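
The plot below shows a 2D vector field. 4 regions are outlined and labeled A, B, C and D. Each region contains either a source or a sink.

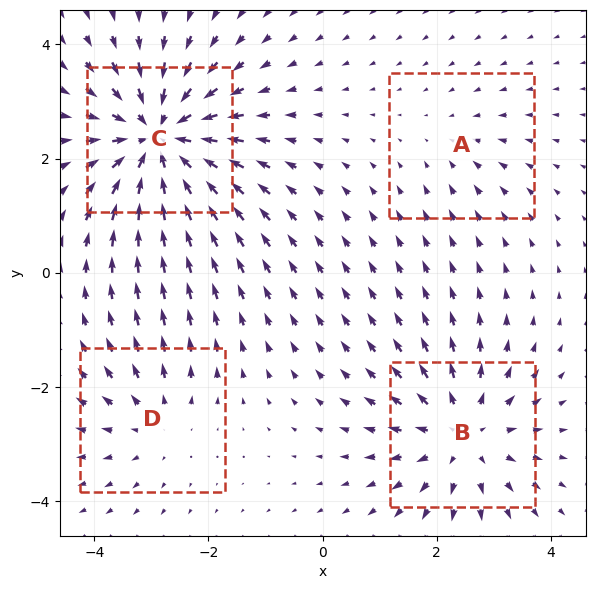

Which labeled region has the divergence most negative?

Divergence at each region's feature centre — A: about -2, B: about +5, C: about -7, D: about +3. Region C is most negative.

C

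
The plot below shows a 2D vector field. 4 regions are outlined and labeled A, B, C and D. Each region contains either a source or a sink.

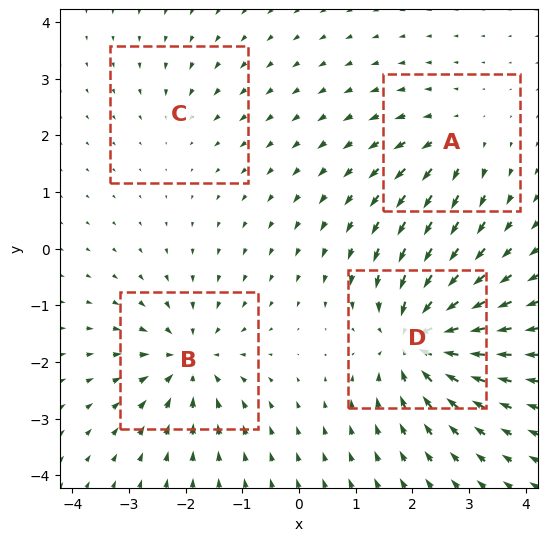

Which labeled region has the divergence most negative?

Divergence at each region's feature centre — A: about +4, B: about -6, C: about -2, D: about -8. Region D is most negative.

D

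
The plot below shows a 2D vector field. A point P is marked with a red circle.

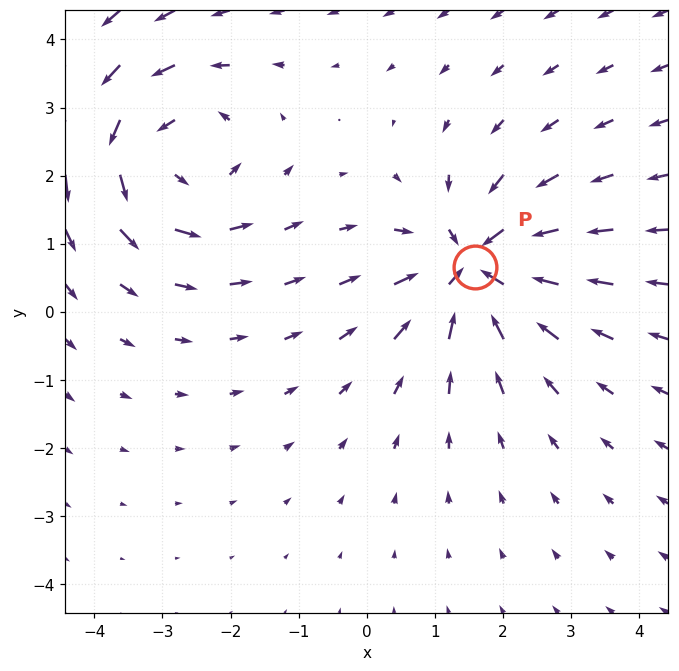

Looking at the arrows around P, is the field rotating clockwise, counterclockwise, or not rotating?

Near P at (1.6, 0.7) the arrows show no circulation. The curl there is ≈0.

not rotating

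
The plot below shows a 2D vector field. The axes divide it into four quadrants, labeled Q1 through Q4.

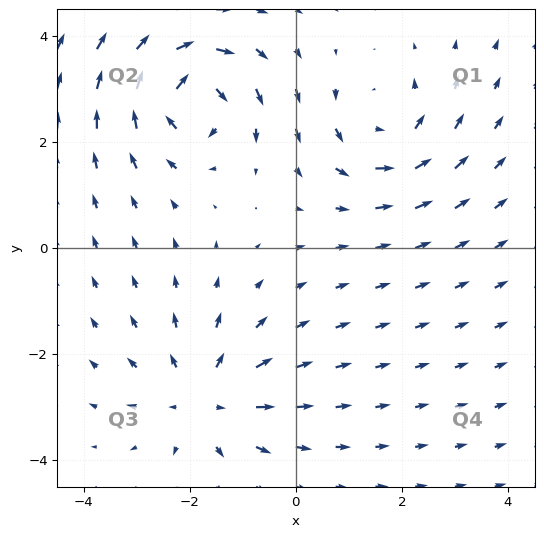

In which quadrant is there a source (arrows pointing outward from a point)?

Q3

The source sits at approximately (-1.7, -2.8), which lies in quadrant Q3. The divergence there is about +4, positive as expected for a source.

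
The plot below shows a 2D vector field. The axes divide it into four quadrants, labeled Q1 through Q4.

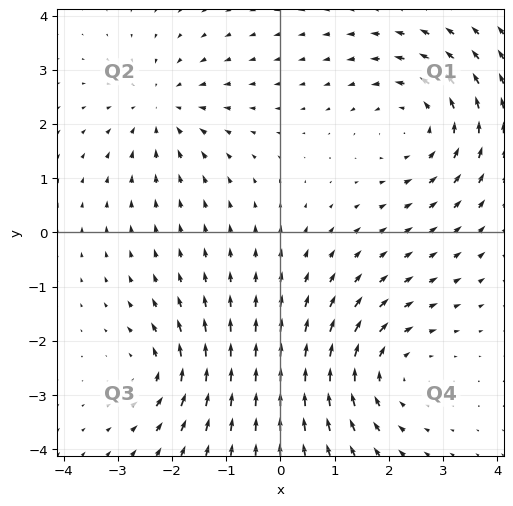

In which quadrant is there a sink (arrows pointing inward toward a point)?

Q2

The sink sits at approximately (-2.2, 2.3), which lies in quadrant Q2. The divergence there is about -3, negative as expected for a sink.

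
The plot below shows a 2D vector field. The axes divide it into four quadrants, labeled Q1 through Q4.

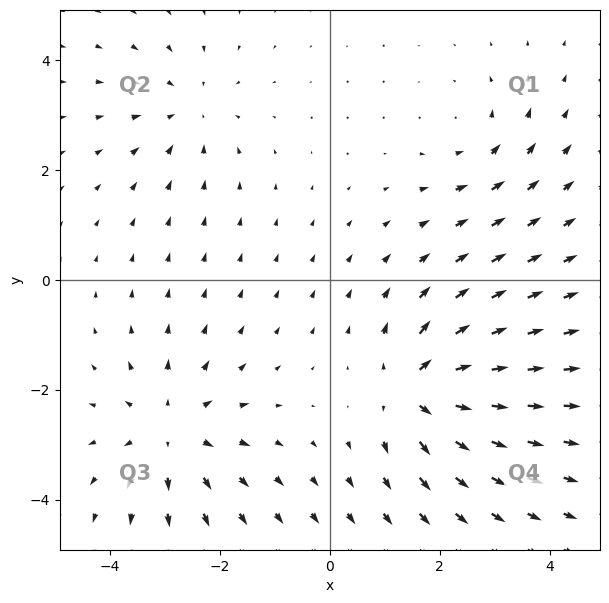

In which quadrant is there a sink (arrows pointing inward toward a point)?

Q2

The sink sits at approximately (-2.6, 3.1), which lies in quadrant Q2. The divergence there is about -3, negative as expected for a sink.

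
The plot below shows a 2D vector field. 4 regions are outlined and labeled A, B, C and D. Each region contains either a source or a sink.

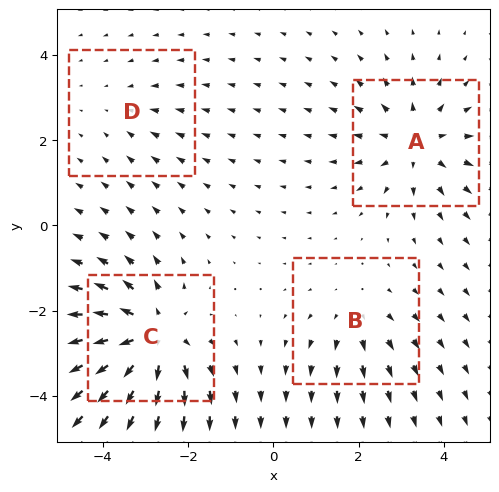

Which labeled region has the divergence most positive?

C

Divergence at each region's feature centre — A: about +5, B: about +3, C: about +7, D: about -2. Region C is most positive.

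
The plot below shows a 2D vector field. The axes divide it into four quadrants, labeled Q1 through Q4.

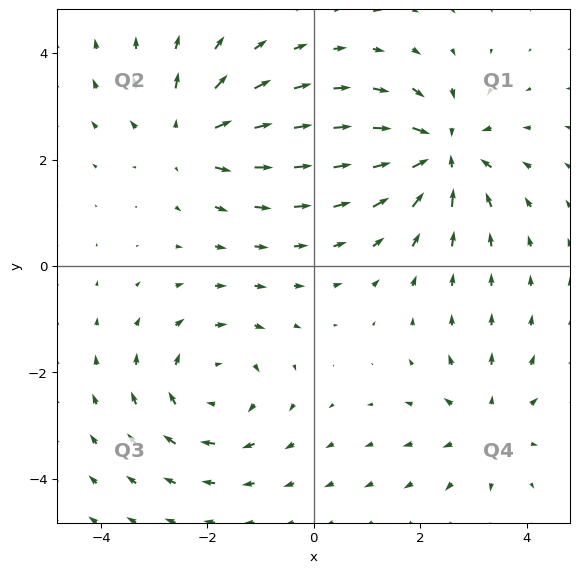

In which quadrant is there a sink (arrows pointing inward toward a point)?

The sink sits at approximately (2.4, 2.1), which lies in quadrant Q1. The divergence there is about -5, negative as expected for a sink.

Q1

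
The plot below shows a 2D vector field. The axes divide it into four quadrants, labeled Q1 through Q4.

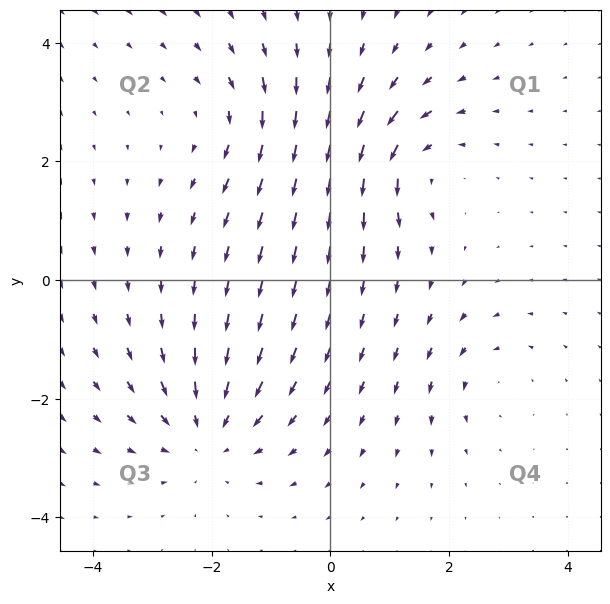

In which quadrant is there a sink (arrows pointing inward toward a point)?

The sink sits at approximately (-2.1, -2.6), which lies in quadrant Q3. The divergence there is about -3, negative as expected for a sink.

Q3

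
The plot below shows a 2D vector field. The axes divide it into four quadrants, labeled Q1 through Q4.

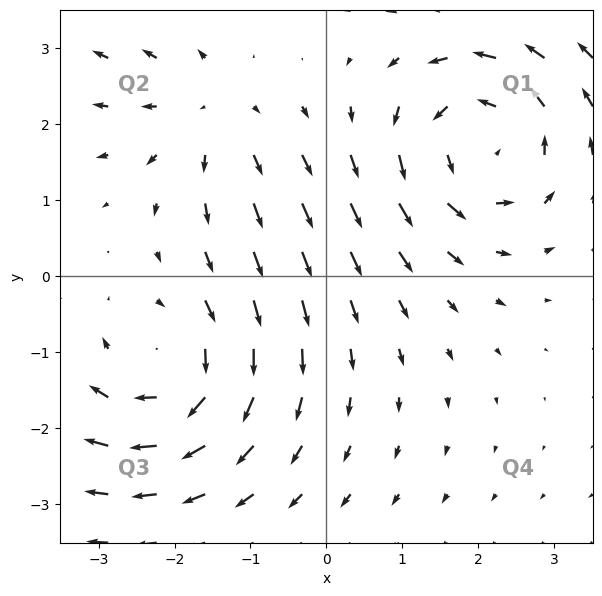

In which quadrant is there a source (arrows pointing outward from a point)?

The source sits at approximately (-1.5, 2.1), which lies in quadrant Q2. The divergence there is about +3, positive as expected for a source.

Q2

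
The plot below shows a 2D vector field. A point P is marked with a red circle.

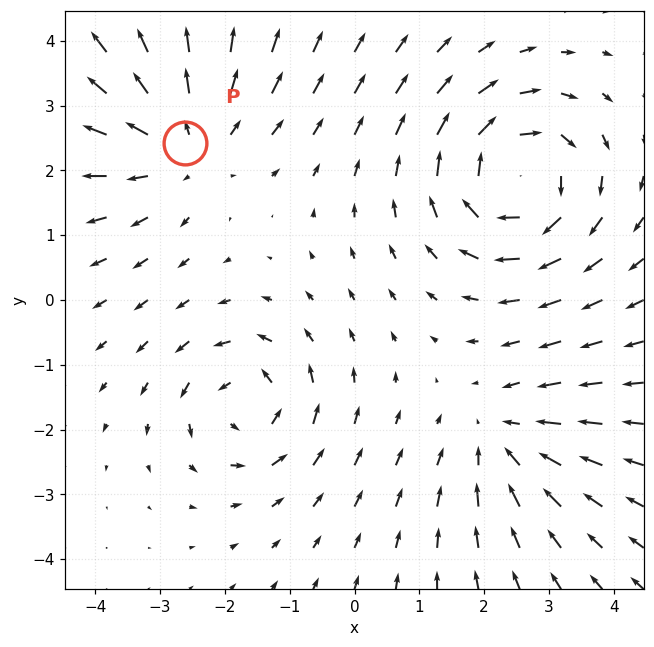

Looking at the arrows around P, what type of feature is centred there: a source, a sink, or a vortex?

At P (-2.6, 2.4) the arrows spread outward. Divergence about +4, curl ≈0 — positive divergence with near-zero curl is a source.

source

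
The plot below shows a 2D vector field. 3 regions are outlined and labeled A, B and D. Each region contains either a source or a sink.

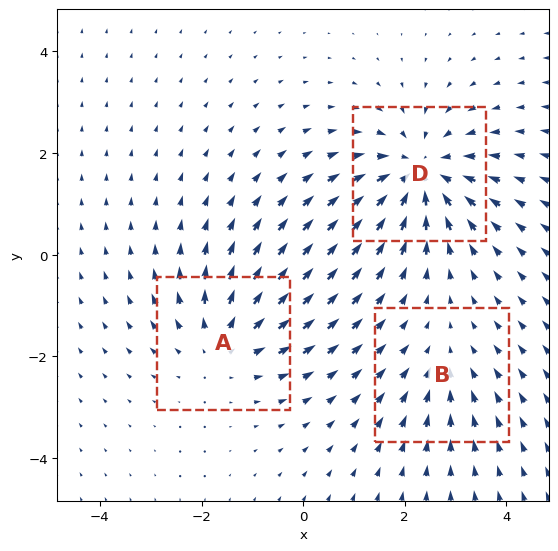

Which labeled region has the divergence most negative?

Divergence at each region's feature centre — A: about +3, B: about -2, D: about -4. Region D is most negative.

D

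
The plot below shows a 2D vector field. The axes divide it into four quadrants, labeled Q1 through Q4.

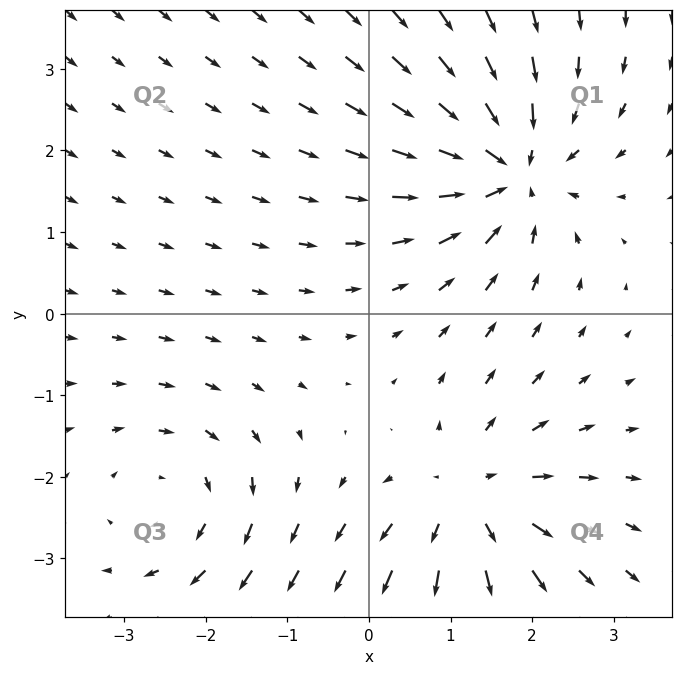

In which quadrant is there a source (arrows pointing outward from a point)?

The source sits at approximately (1.3, -2.3), which lies in quadrant Q4. The divergence there is about +5, positive as expected for a source.

Q4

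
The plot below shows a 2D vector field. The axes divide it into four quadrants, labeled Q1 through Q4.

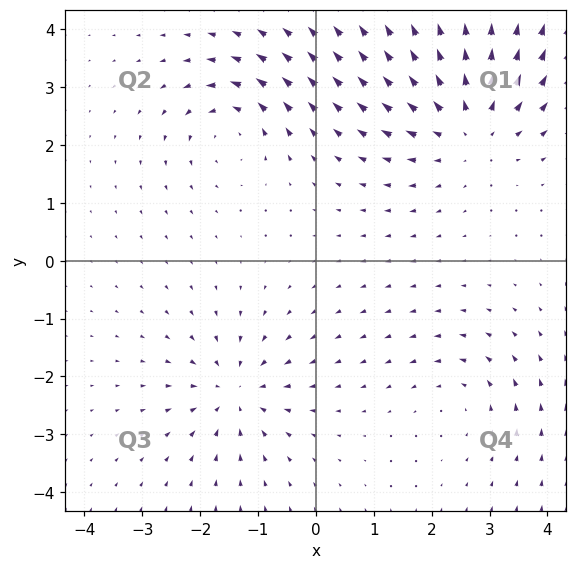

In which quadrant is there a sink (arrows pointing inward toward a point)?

Q3

The sink sits at approximately (-1.4, -2.3), which lies in quadrant Q3. The divergence there is about -4, negative as expected for a sink.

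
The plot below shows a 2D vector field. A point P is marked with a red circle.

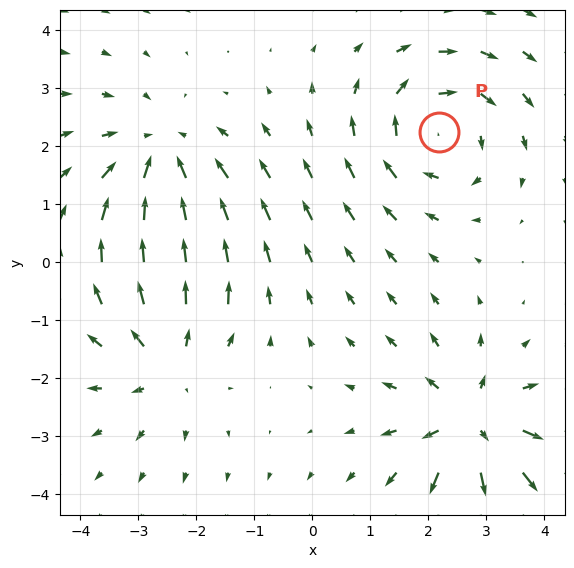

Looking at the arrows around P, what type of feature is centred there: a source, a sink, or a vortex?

vortex

At P (2.2, 2.2) the arrows circulate clockwise. Divergence ≈0, curl about -5 — near-zero divergence with nonzero curl is a vortex.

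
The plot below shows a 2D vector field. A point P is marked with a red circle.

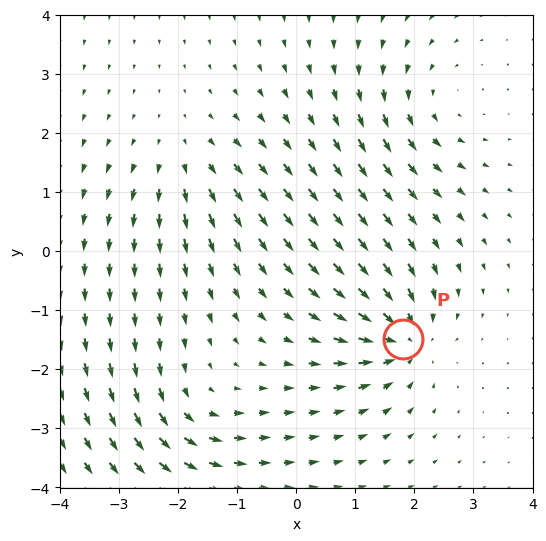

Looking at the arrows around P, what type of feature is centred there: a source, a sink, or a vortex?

sink

At P (1.8, -1.5) the arrows converge inward. Divergence about -6, curl ≈0 — negative divergence with near-zero curl is a sink.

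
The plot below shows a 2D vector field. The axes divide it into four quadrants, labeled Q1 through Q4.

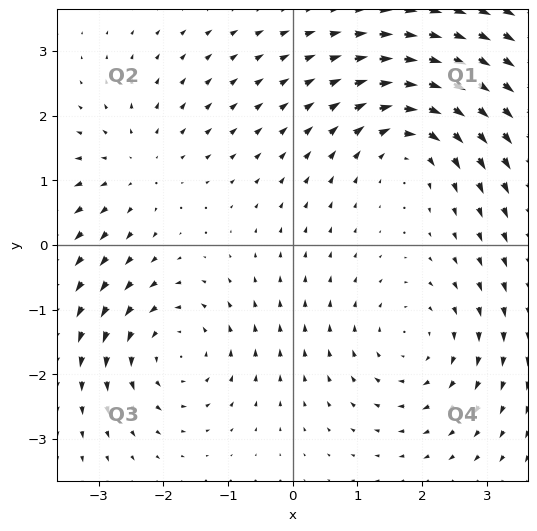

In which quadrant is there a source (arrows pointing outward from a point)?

Q2

The source sits at approximately (-2.4, 1.2), which lies in quadrant Q2. The divergence there is about +3, positive as expected for a source.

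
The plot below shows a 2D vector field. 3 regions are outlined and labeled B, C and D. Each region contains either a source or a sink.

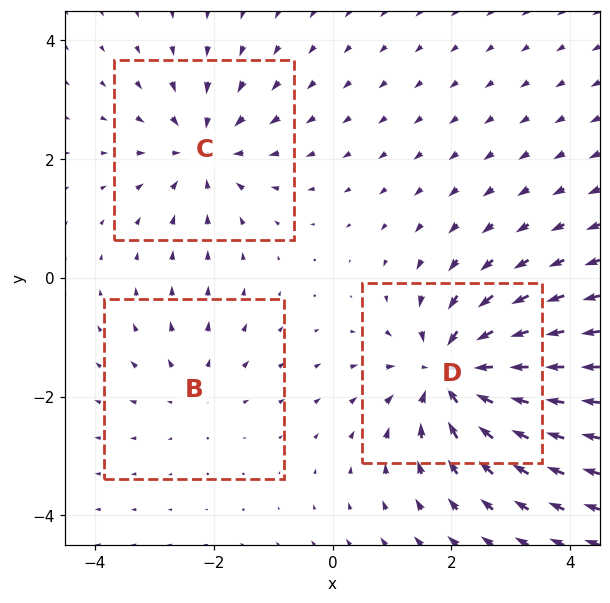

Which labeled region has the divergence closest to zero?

Divergence at each region's feature centre — B: about +2, C: about -4, D: about -6. Region B is closest to zero.

B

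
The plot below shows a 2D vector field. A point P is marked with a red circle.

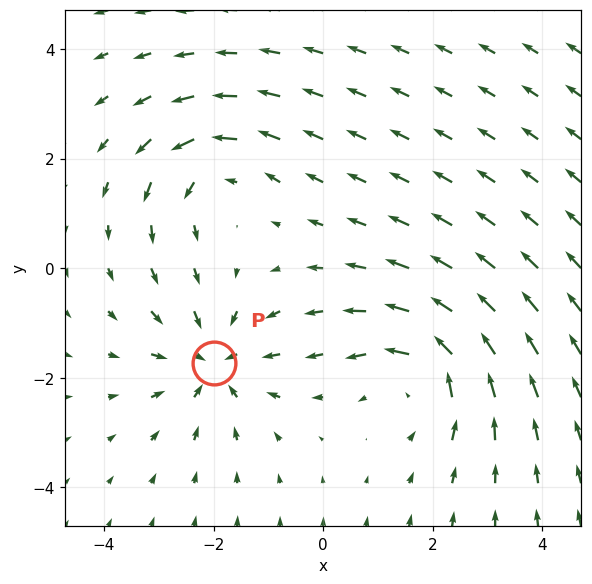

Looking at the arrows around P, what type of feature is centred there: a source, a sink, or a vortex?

sink

At P (-2.0, -1.7) the arrows converge inward. Divergence about -4, curl ≈0 — negative divergence with near-zero curl is a sink.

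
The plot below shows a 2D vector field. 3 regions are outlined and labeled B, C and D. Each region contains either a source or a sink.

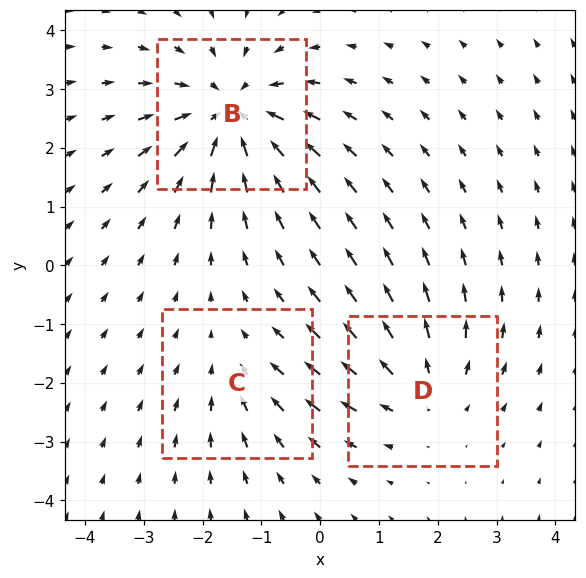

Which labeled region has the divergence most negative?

Divergence at each region's feature centre — B: about -5, C: about -2, D: about +3. Region B is most negative.

B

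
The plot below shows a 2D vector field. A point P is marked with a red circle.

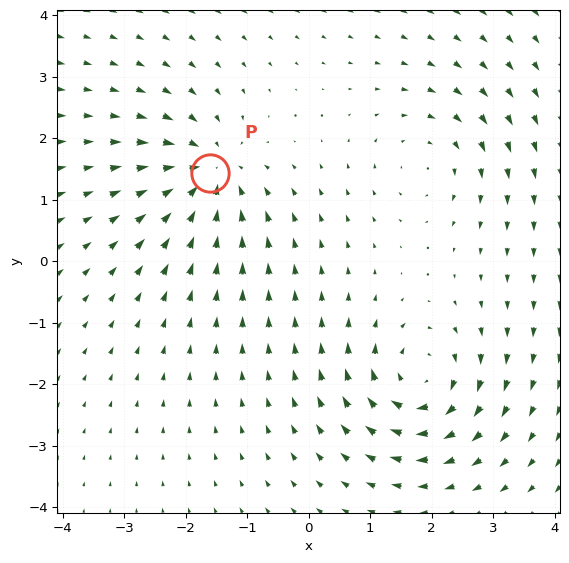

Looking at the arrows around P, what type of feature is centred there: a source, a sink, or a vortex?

sink

At P (-1.6, 1.4) the arrows converge inward. Divergence about -6, curl ≈0 — negative divergence with near-zero curl is a sink.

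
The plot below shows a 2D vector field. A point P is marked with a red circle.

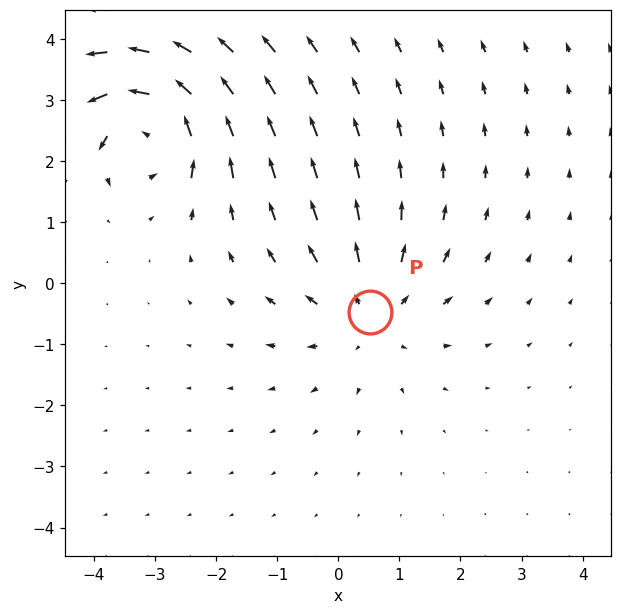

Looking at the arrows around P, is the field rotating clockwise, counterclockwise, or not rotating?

not rotating

Near P at (0.5, -0.5) the arrows show no circulation. The curl there is ≈0.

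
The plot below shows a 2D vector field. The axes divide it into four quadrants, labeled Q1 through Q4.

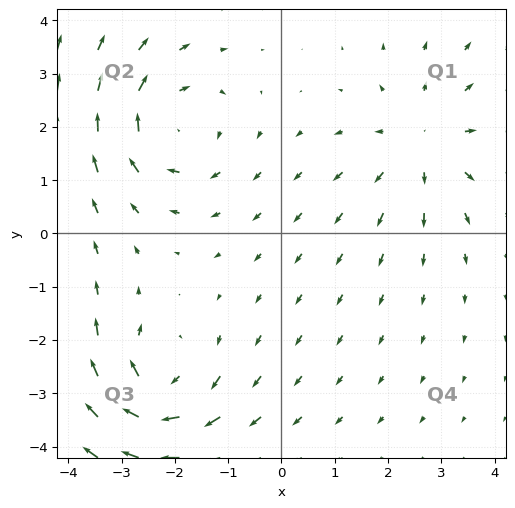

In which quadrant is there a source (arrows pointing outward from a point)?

Q1

The source sits at approximately (2.7, 1.7), which lies in quadrant Q1. The divergence there is about +4, positive as expected for a source.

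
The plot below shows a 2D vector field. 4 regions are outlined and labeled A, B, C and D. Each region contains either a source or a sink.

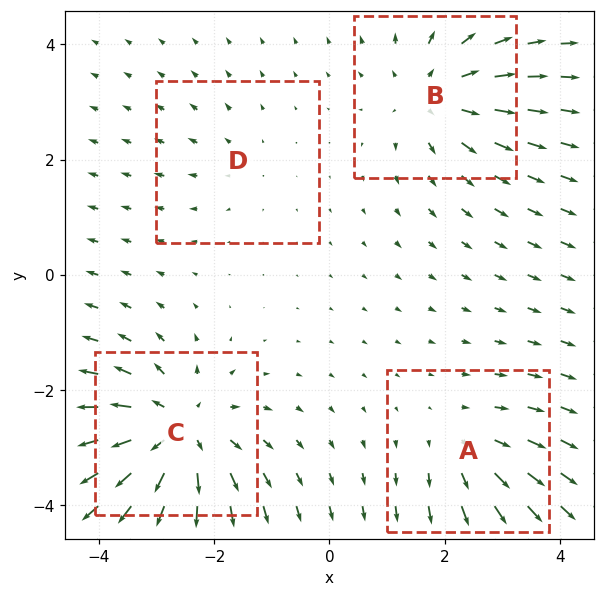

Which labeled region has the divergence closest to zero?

D

Divergence at each region's feature centre — A: about +3, B: about +5, C: about +7, D: about +2. Region D is closest to zero.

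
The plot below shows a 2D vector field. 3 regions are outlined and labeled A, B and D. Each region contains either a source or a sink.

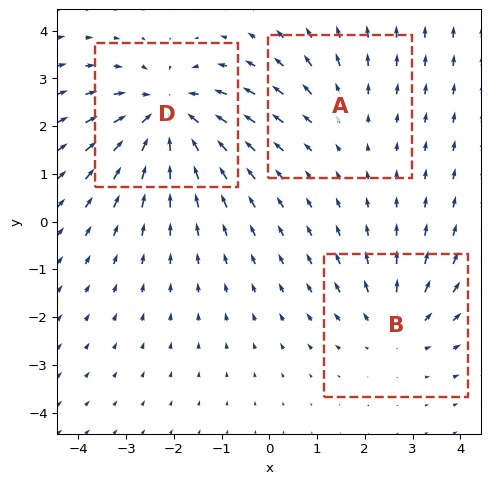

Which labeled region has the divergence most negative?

D

Divergence at each region's feature centre — A: about +2, B: about +3, D: about -4. Region D is most negative.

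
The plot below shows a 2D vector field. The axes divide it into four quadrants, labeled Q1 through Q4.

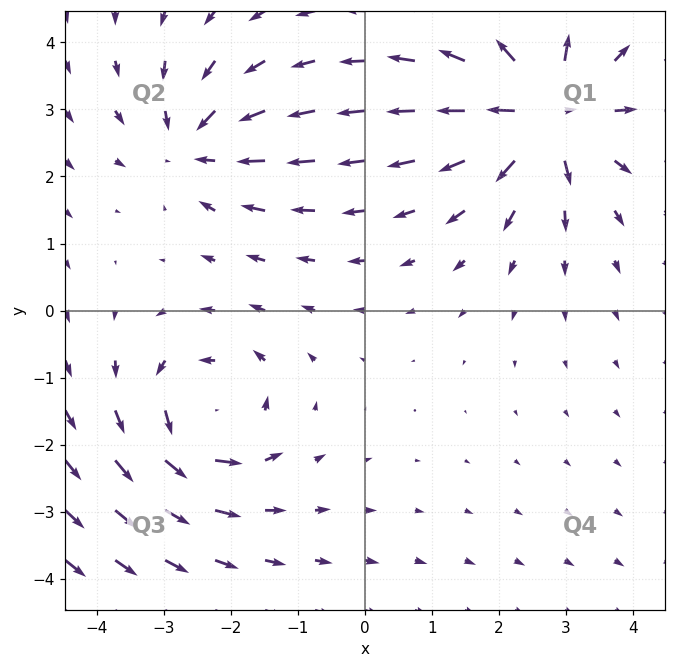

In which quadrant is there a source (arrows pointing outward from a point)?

Q1

The source sits at approximately (2.7, 3.0), which lies in quadrant Q1. The divergence there is about +6, positive as expected for a source.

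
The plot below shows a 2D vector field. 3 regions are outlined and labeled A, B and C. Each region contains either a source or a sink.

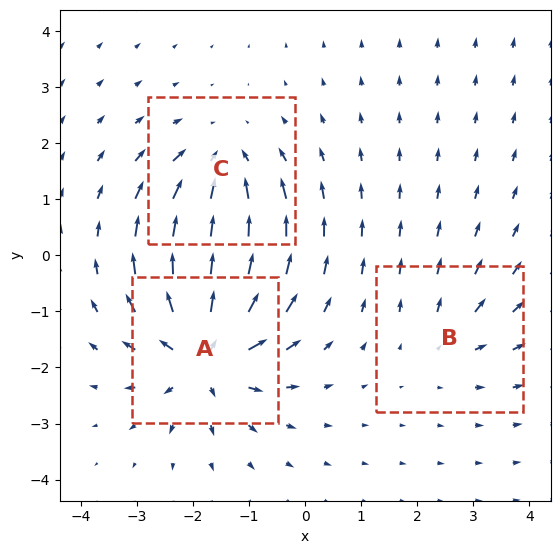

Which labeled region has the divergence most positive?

A

Divergence at each region's feature centre — A: about +6, B: about +2, C: about -4. Region A is most positive.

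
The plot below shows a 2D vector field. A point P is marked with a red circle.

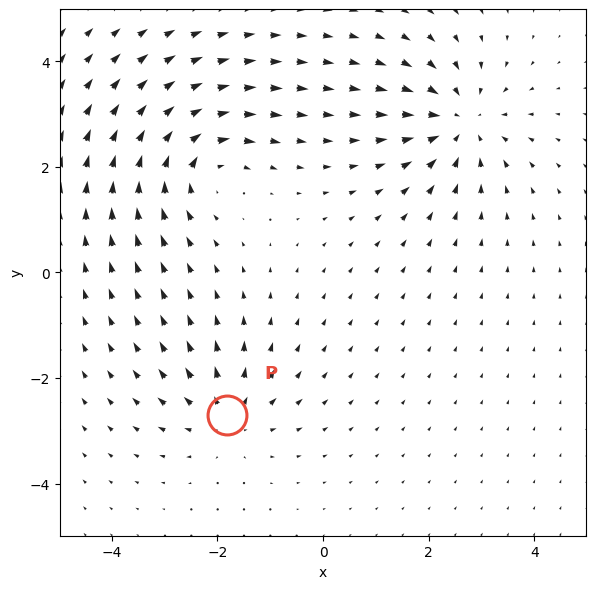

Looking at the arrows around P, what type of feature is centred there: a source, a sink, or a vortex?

source

At P (-1.8, -2.7) the arrows spread outward. Divergence about +4, curl ≈0 — positive divergence with near-zero curl is a source.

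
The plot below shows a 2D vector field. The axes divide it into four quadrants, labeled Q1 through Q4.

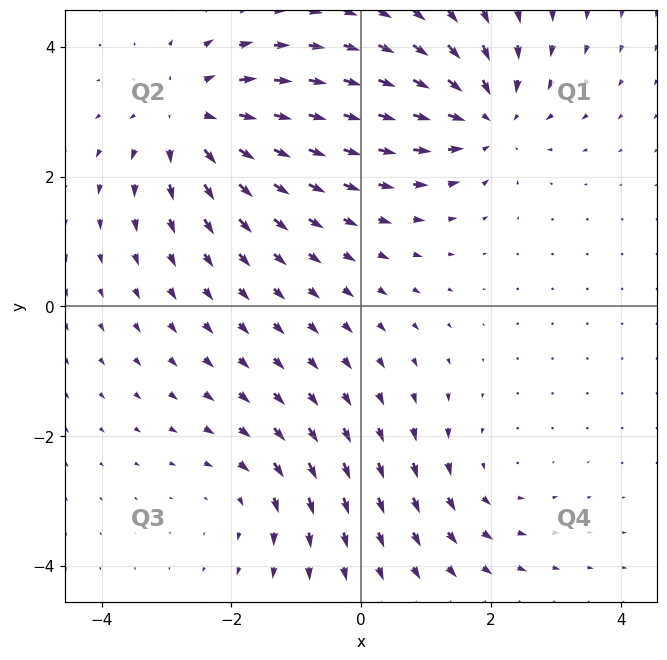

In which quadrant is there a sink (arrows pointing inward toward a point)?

The sink sits at approximately (1.9, 2.9), which lies in quadrant Q1. The divergence there is about -4, negative as expected for a sink.

Q1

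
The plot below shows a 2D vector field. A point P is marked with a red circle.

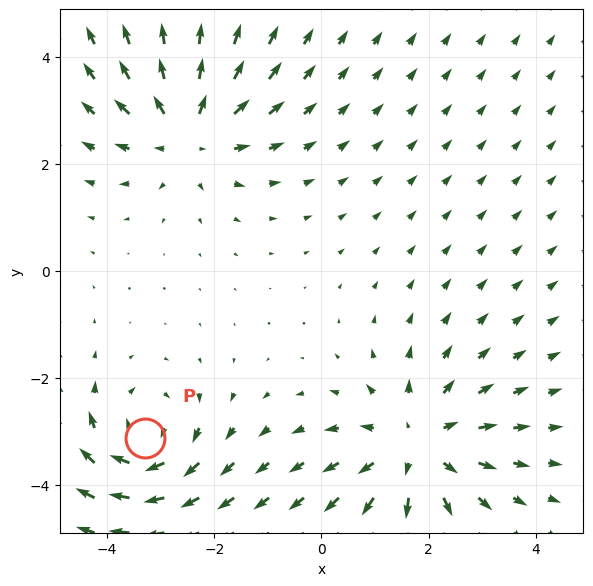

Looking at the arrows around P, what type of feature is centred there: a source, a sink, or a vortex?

vortex

At P (-3.3, -3.1) the arrows circulate clockwise. Divergence ≈0, curl about -4 — near-zero divergence with nonzero curl is a vortex.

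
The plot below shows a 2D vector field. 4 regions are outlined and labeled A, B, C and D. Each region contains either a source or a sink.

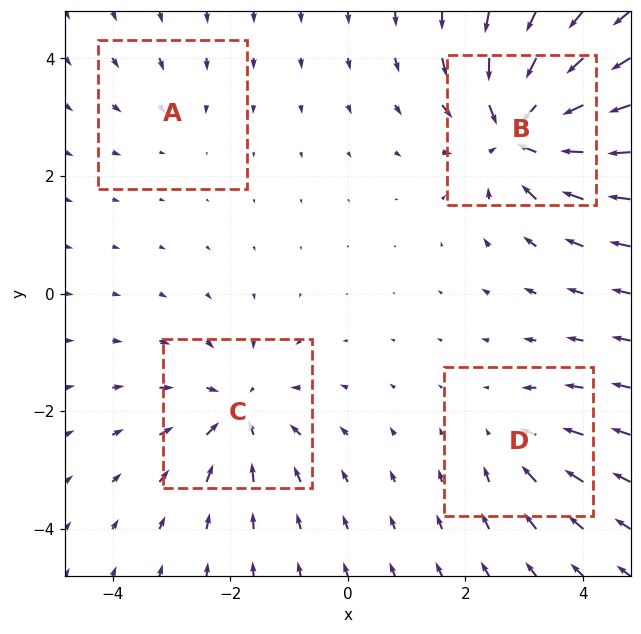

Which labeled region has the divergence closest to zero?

Divergence at each region's feature centre — A: about -2, B: about -8, C: about -5, D: about -3. Region A is closest to zero.

A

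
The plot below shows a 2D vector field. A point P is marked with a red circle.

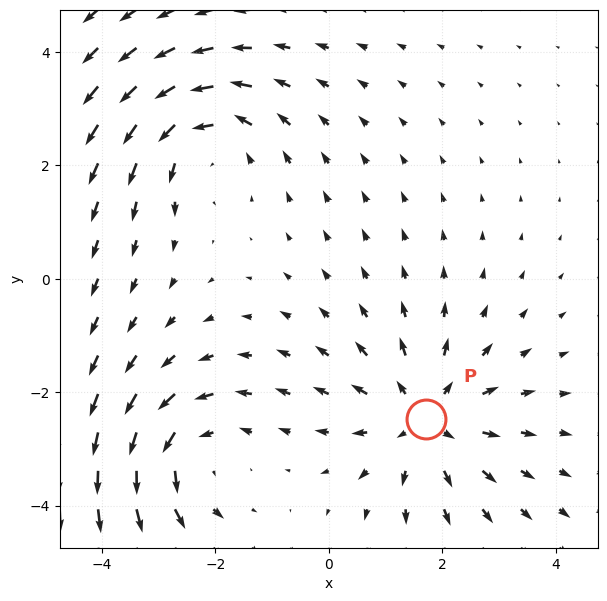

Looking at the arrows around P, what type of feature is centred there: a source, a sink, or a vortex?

At P (1.7, -2.5) the arrows spread outward. Divergence about +3, curl ≈0 — positive divergence with near-zero curl is a source.

source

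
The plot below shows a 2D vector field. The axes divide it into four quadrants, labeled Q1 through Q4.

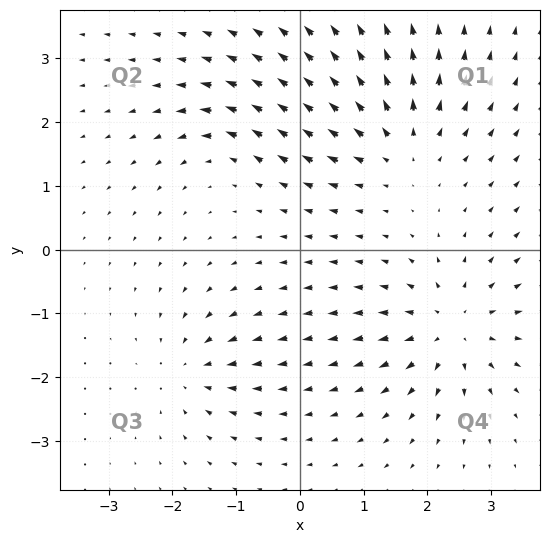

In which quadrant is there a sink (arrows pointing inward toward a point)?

Q3

The sink sits at approximately (-1.7, -1.9), which lies in quadrant Q3. The divergence there is about -5, negative as expected for a sink.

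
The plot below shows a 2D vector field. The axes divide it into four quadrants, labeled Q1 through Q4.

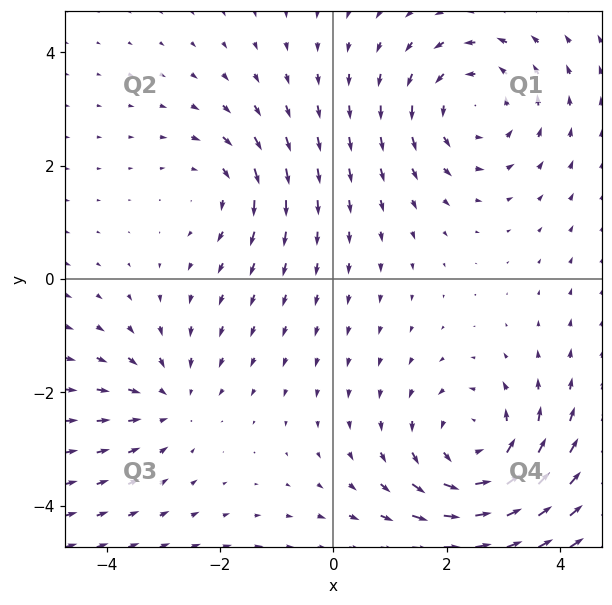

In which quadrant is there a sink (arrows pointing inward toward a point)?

Q3

The sink sits at approximately (-2.9, -2.1), which lies in quadrant Q3. The divergence there is about -3, negative as expected for a sink.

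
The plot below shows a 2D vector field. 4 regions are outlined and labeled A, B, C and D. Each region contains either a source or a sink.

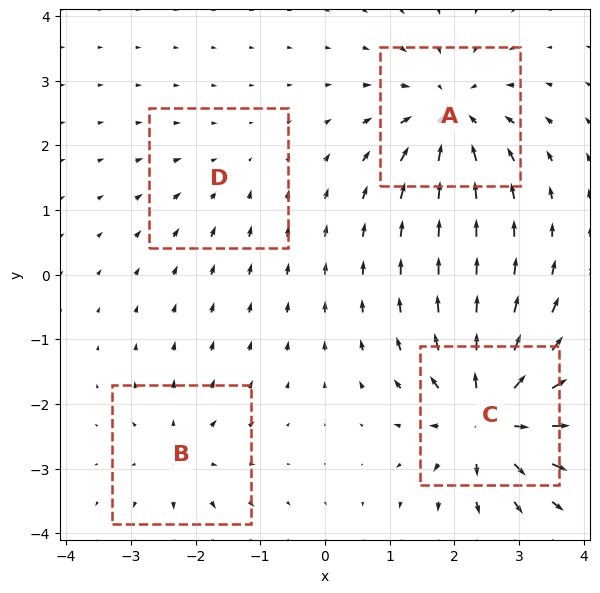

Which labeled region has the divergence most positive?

C

Divergence at each region's feature centre — A: about -6, B: about +4, C: about +8, D: about -2. Region C is most positive.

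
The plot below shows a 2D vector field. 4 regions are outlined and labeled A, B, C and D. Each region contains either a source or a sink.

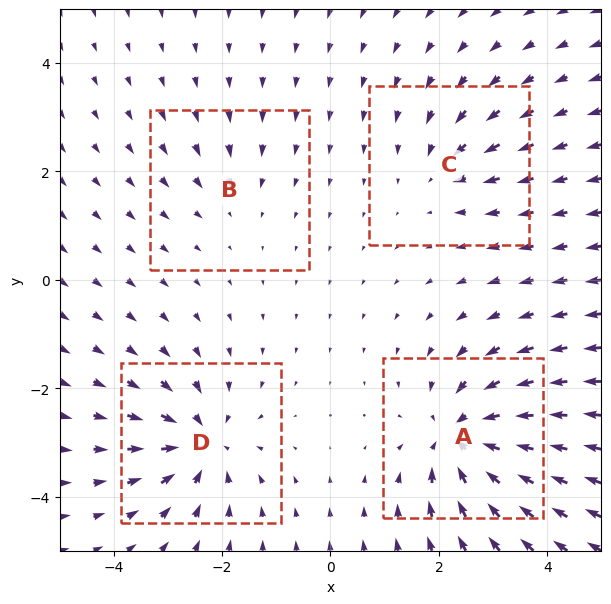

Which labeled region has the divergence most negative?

Divergence at each region's feature centre — A: about -7, B: about -2, C: about -4, D: about -6. Region A is most negative.

A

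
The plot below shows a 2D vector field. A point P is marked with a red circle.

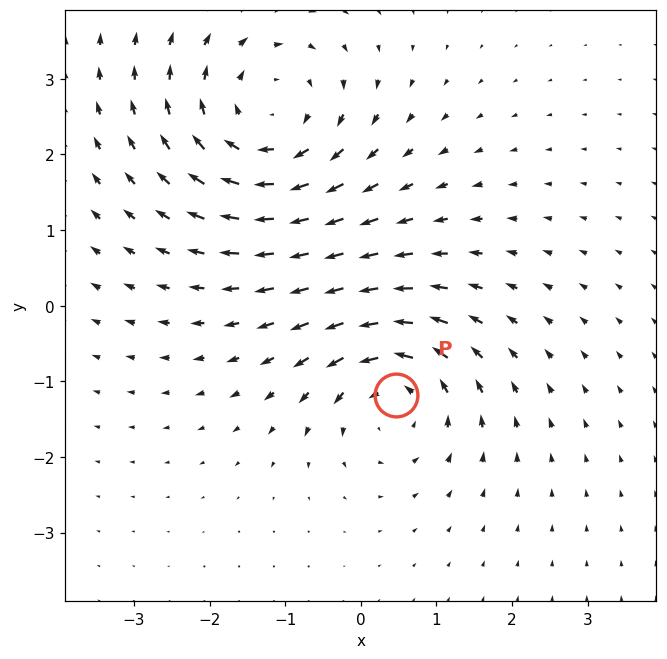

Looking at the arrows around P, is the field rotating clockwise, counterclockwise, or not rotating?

Near P at (0.5, -1.2) the arrows circulate counterclockwise. The curl (z-component) there is about +3; positive curl means counterclockwise rotation.

counterclockwise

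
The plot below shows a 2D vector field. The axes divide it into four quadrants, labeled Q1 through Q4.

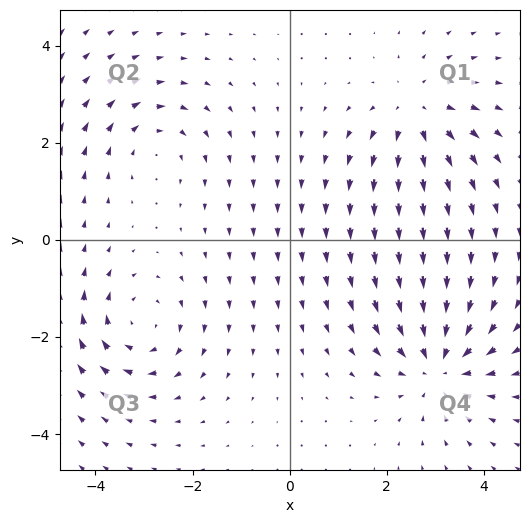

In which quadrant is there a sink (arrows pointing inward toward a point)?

Q4

The sink sits at approximately (3.1, -2.6), which lies in quadrant Q4. The divergence there is about -4, negative as expected for a sink.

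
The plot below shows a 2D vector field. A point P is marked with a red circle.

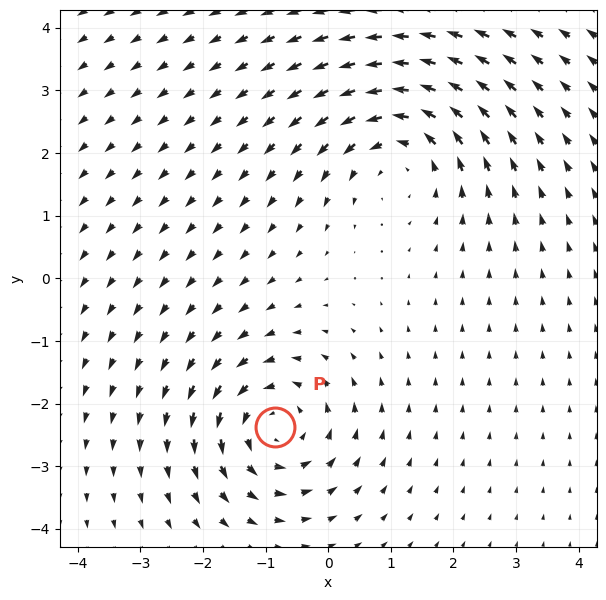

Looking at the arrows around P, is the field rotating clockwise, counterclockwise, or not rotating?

counterclockwise

Near P at (-0.9, -2.4) the arrows circulate counterclockwise. The curl (z-component) there is about +3; positive curl means counterclockwise rotation.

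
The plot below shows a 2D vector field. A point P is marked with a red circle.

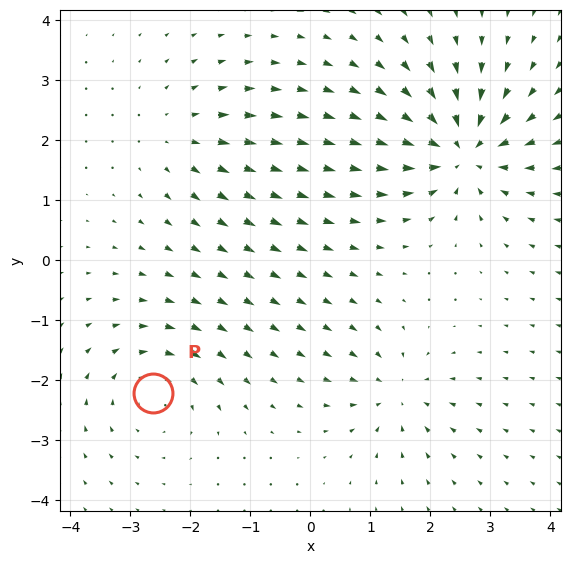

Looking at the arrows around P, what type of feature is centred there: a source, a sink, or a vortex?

vortex

At P (-2.6, -2.2) the arrows circulate clockwise. Divergence ≈0, curl about -3 — near-zero divergence with nonzero curl is a vortex.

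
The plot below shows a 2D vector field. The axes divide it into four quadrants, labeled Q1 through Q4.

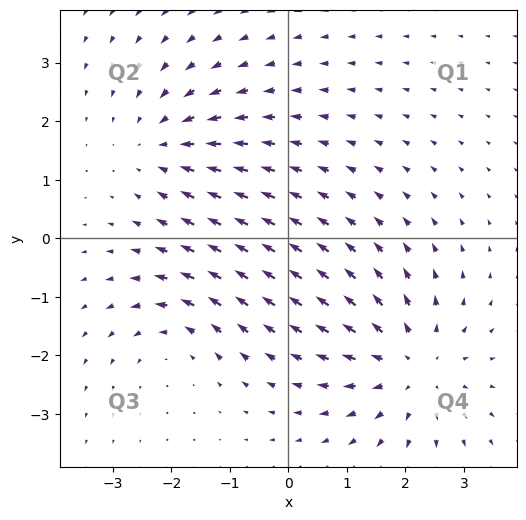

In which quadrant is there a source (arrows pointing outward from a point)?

The source sits at approximately (2.1, -2.2), which lies in quadrant Q4. The divergence there is about +4, positive as expected for a source.

Q4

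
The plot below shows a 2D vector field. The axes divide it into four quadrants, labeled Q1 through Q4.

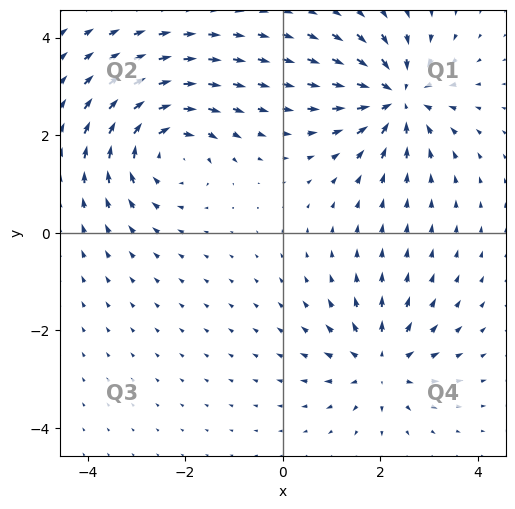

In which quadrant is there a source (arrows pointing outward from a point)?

Q4

The source sits at approximately (2.0, -2.7), which lies in quadrant Q4. The divergence there is about +4, positive as expected for a source.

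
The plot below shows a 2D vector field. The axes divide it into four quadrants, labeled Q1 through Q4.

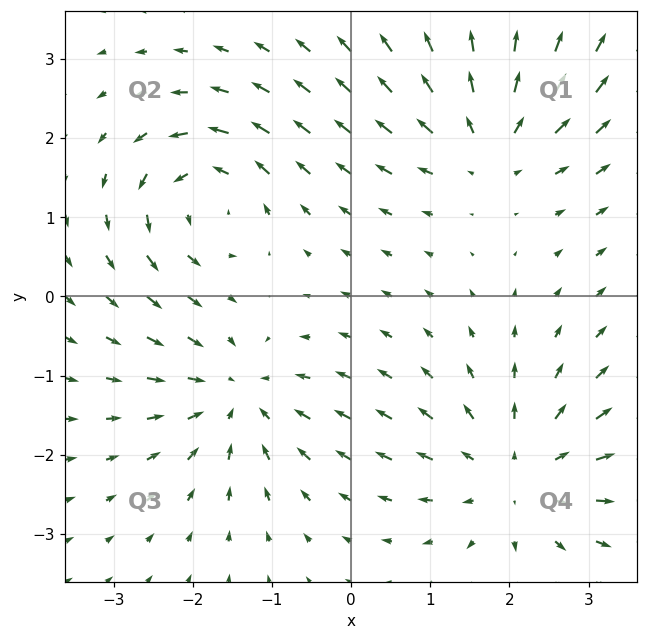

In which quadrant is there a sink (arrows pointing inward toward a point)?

The sink sits at approximately (-1.4, -1.3), which lies in quadrant Q3. The divergence there is about -4, negative as expected for a sink.

Q3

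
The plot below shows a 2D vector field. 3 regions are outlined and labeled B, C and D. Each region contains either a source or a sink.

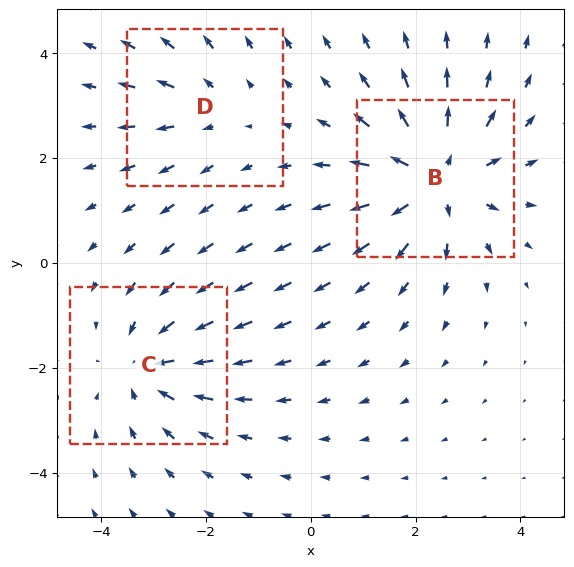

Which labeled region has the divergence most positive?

B

Divergence at each region's feature centre — B: about +5, C: about -3, D: about +2. Region B is most positive.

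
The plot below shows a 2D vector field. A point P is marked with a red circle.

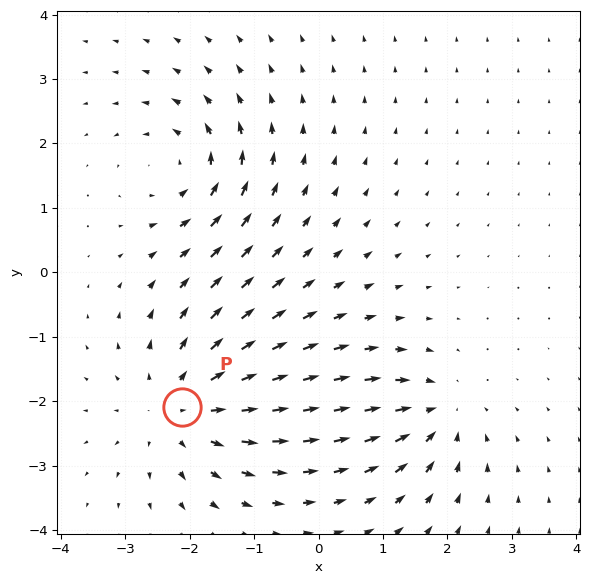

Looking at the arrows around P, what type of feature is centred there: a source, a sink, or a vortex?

source

At P (-2.1, -2.1) the arrows spread outward. Divergence about +4, curl ≈0 — positive divergence with near-zero curl is a source.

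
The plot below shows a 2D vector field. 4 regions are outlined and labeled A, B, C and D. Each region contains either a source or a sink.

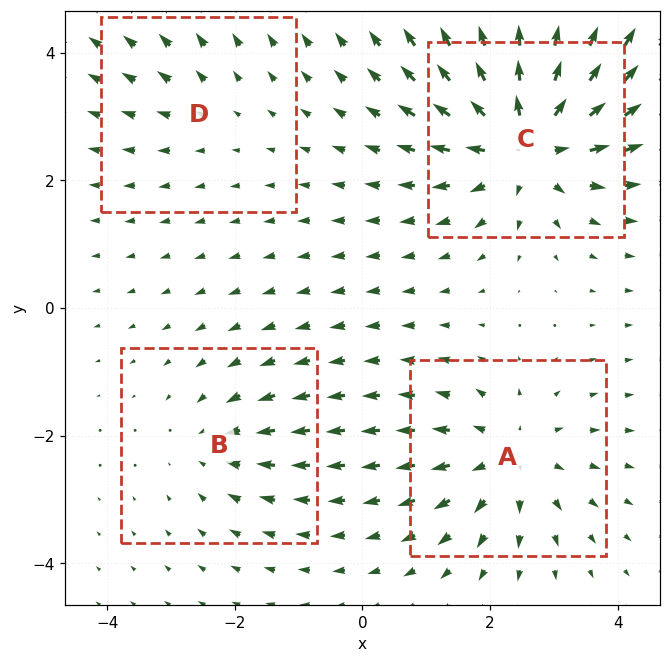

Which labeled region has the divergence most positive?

Divergence at each region's feature centre — A: about +5, B: about -3, C: about +7, D: about +2. Region C is most positive.

C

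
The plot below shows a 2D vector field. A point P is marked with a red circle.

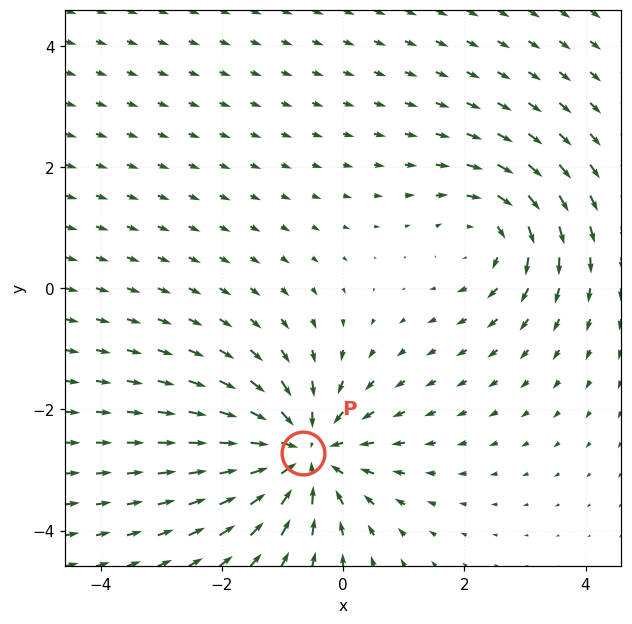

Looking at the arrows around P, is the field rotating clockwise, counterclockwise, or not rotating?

not rotating

Near P at (-0.7, -2.7) the arrows show no circulation. The curl there is ≈0.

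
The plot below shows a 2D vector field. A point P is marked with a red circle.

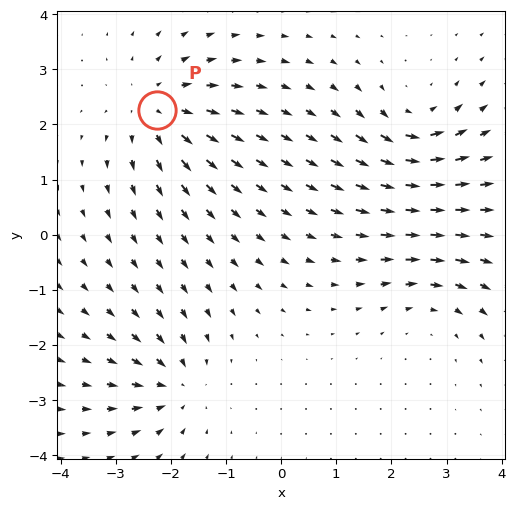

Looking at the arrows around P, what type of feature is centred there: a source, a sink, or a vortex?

At P (-2.3, 2.3) the arrows spread outward. Divergence about +5, curl ≈0 — positive divergence with near-zero curl is a source.

source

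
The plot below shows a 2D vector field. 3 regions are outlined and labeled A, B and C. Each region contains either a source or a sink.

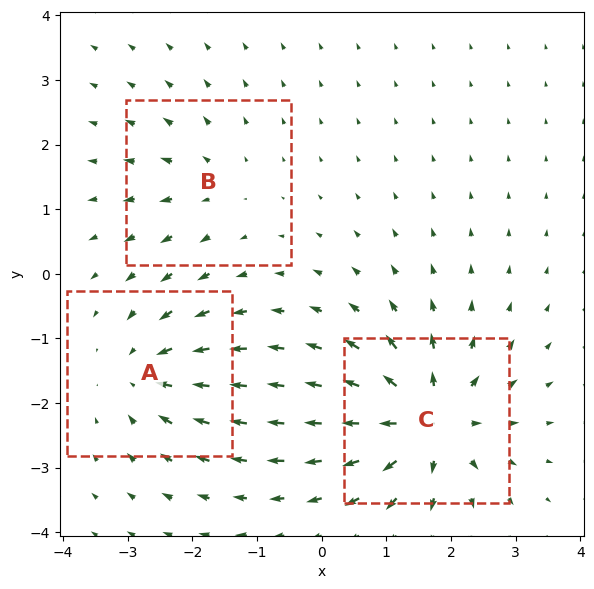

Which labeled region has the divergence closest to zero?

Divergence at each region's feature centre — A: about -4, B: about +2, C: about +6. Region B is closest to zero.

B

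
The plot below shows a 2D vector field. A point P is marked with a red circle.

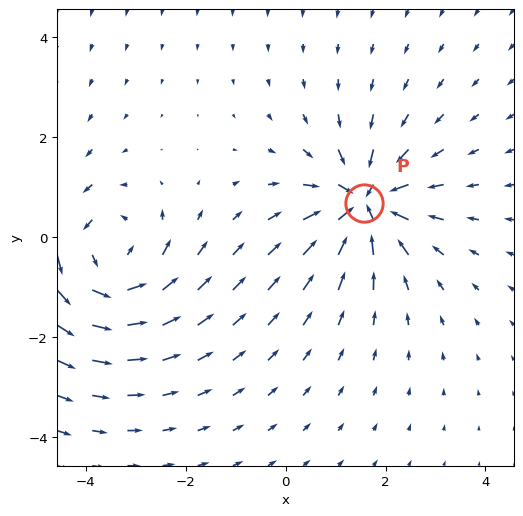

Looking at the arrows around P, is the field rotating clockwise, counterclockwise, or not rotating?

not rotating

Near P at (1.6, 0.7) the arrows show no circulation. The curl there is ≈0.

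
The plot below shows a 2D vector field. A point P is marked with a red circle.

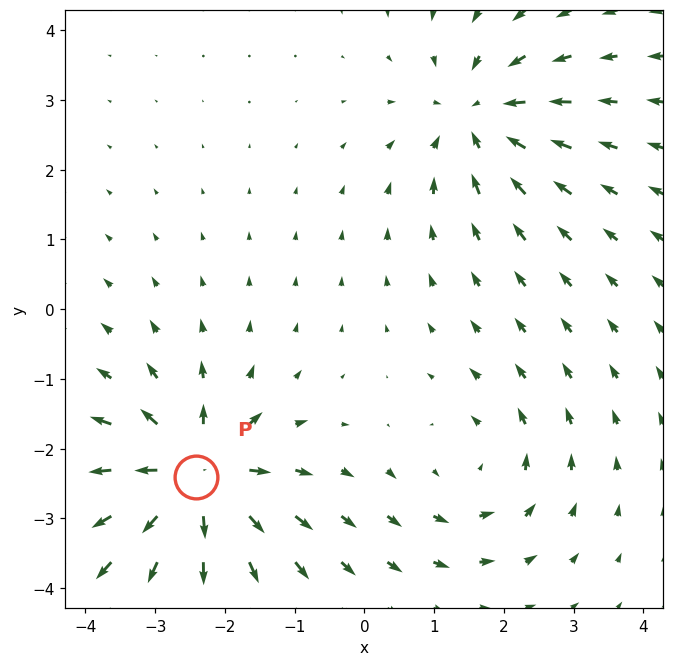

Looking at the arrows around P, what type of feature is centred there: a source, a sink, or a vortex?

source

At P (-2.4, -2.4) the arrows spread outward. Divergence about +6, curl ≈0 — positive divergence with near-zero curl is a source.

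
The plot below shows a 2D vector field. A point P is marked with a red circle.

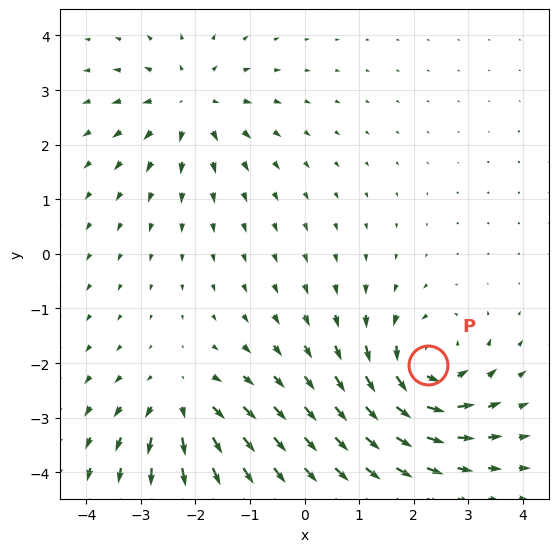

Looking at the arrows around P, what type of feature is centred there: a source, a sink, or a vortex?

vortex

At P (2.3, -2.0) the arrows circulate counterclockwise. Divergence ≈0, curl about +6 — near-zero divergence with nonzero curl is a vortex.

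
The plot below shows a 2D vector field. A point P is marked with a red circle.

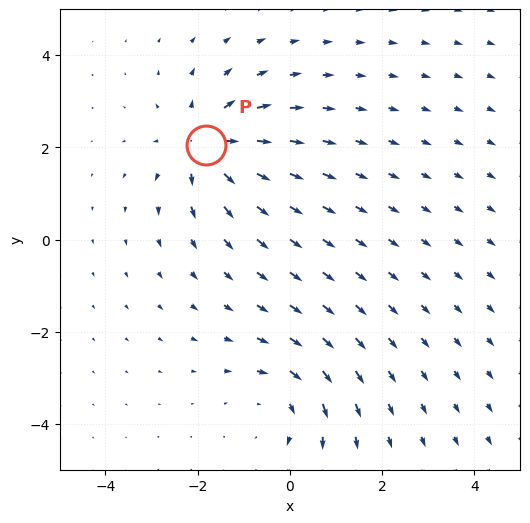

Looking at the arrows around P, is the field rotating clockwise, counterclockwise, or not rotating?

Near P at (-1.8, 2.1) the arrows show no circulation. The curl there is ≈0.

not rotating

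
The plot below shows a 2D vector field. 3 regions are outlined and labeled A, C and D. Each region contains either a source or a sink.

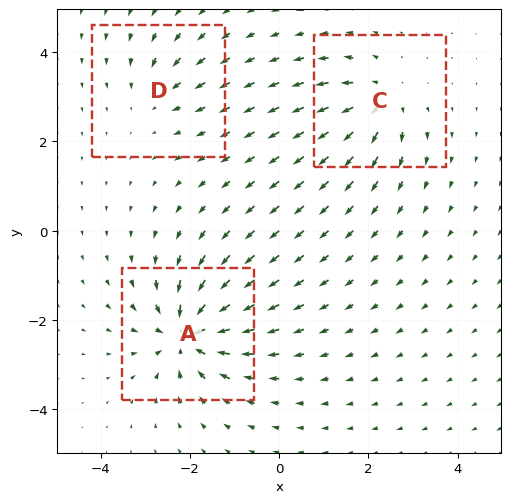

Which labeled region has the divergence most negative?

A

Divergence at each region's feature centre — A: about -6, C: about +4, D: about -2. Region A is most negative.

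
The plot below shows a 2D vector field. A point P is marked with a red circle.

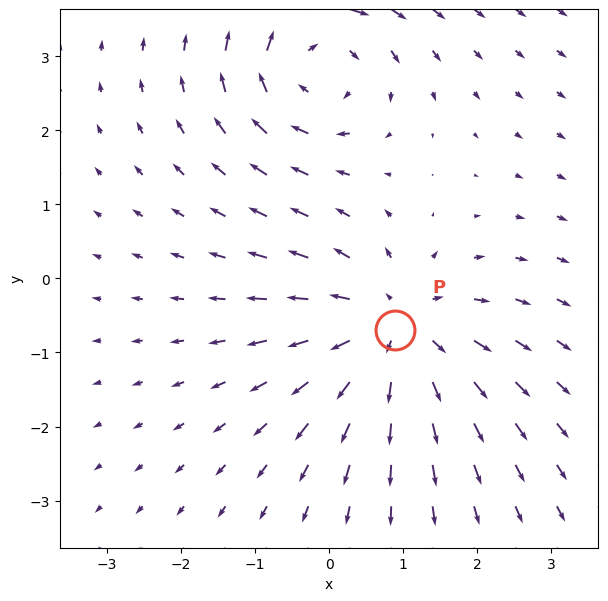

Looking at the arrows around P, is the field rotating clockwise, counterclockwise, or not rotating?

Near P at (0.9, -0.7) the arrows show no circulation. The curl there is ≈0.

not rotating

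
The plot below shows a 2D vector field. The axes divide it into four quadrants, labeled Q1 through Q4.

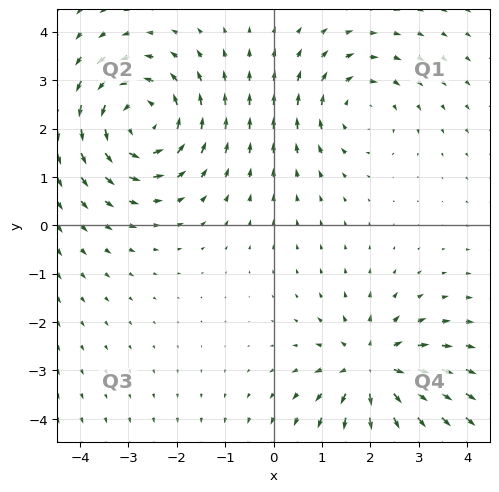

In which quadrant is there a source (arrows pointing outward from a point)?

The source sits at approximately (2.0, -3.0), which lies in quadrant Q4. The divergence there is about +4, positive as expected for a source.

Q4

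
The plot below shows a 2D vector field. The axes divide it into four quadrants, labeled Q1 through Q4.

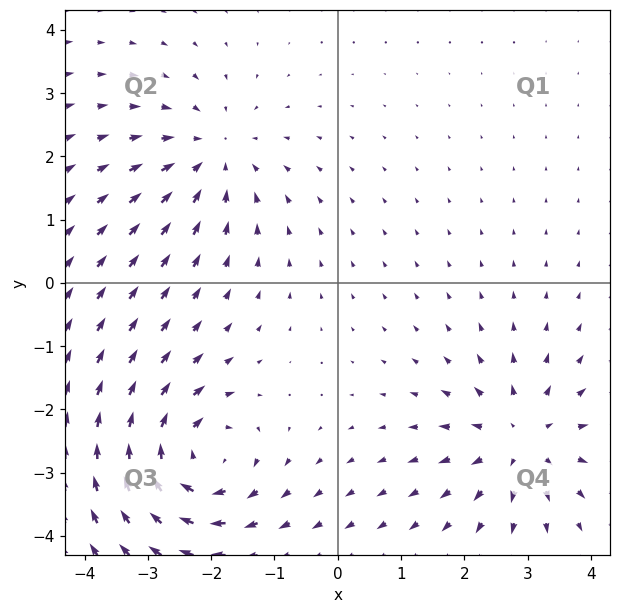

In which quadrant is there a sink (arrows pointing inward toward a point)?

The sink sits at approximately (-2.0, 2.0), which lies in quadrant Q2. The divergence there is about -3, negative as expected for a sink.

Q2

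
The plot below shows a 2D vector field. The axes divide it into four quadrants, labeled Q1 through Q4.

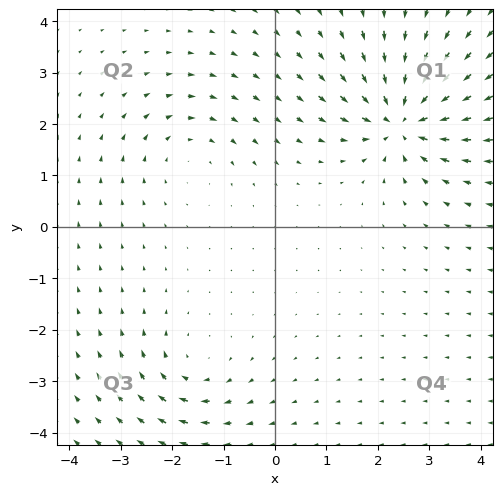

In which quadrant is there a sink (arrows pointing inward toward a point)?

The sink sits at approximately (2.5, 2.1), which lies in quadrant Q1. The divergence there is about -6, negative as expected for a sink.

Q1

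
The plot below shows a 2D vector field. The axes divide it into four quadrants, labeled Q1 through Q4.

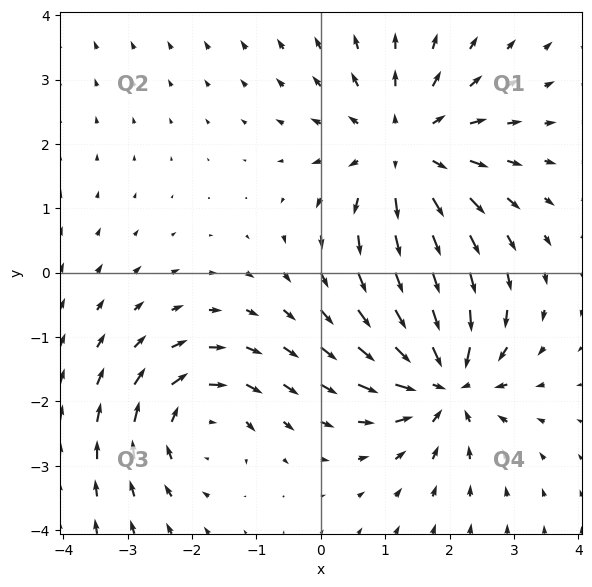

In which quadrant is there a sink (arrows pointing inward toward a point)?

The sink sits at approximately (1.9, -1.7), which lies in quadrant Q4. The divergence there is about -6, negative as expected for a sink.

Q4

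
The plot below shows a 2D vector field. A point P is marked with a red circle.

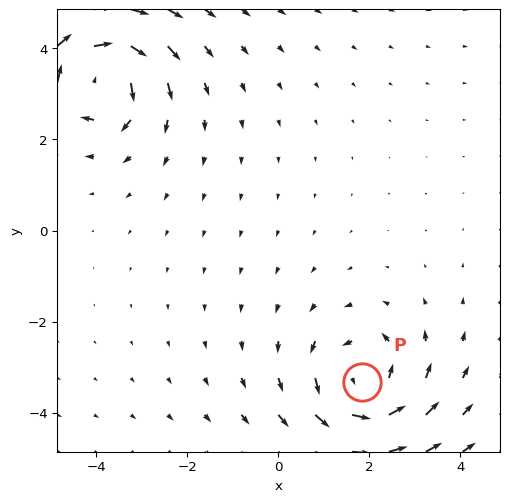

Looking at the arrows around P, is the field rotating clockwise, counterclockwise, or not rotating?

counterclockwise

Near P at (1.8, -3.3) the arrows circulate counterclockwise. The curl (z-component) there is about +4; positive curl means counterclockwise rotation.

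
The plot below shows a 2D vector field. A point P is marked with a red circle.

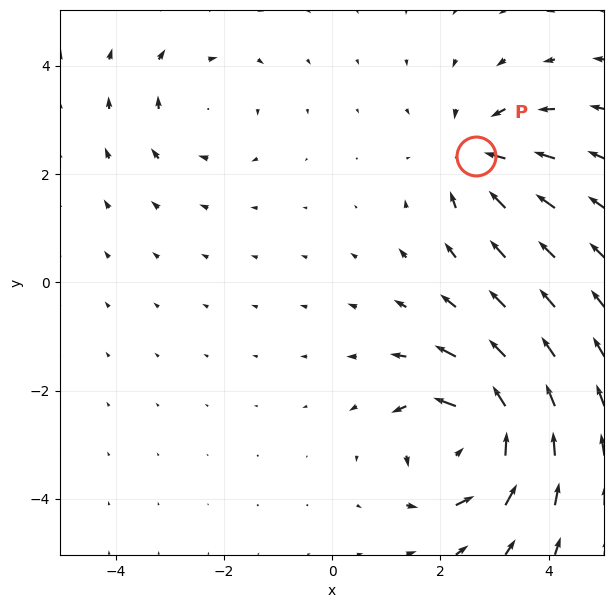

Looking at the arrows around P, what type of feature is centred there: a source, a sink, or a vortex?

sink

At P (2.7, 2.3) the arrows converge inward. Divergence about -4, curl ≈0 — negative divergence with near-zero curl is a sink.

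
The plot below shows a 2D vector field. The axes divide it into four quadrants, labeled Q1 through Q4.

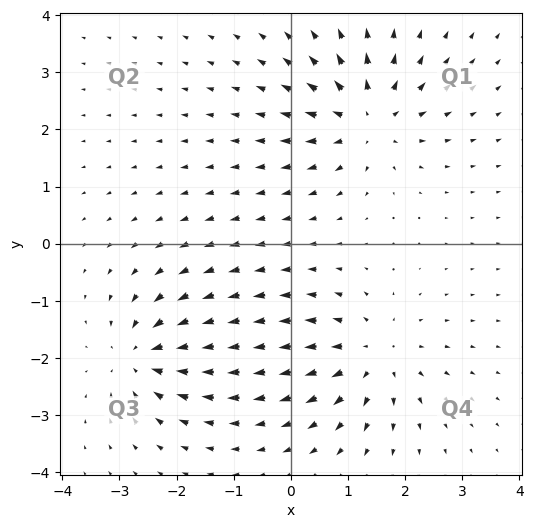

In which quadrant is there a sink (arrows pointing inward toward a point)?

The sink sits at approximately (-2.6, -2.0), which lies in quadrant Q3. The divergence there is about -6, negative as expected for a sink.

Q3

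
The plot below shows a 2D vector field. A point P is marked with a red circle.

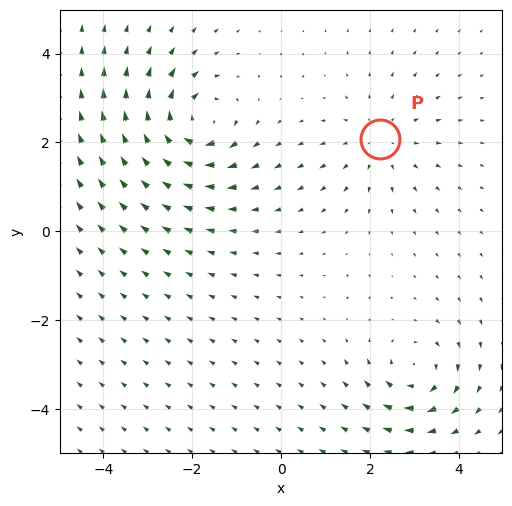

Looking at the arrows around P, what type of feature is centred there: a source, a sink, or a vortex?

source

At P (2.2, 2.1) the arrows spread outward. Divergence about +2, curl ≈0 — positive divergence with near-zero curl is a source.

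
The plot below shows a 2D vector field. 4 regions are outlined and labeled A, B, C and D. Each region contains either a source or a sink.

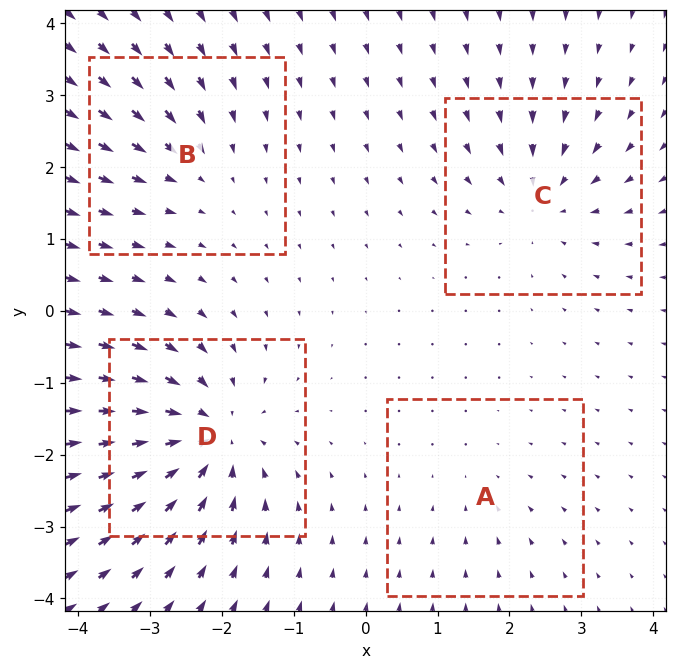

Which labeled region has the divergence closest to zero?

A

Divergence at each region's feature centre — A: about -2, B: about -4, C: about -5, D: about -8. Region A is closest to zero.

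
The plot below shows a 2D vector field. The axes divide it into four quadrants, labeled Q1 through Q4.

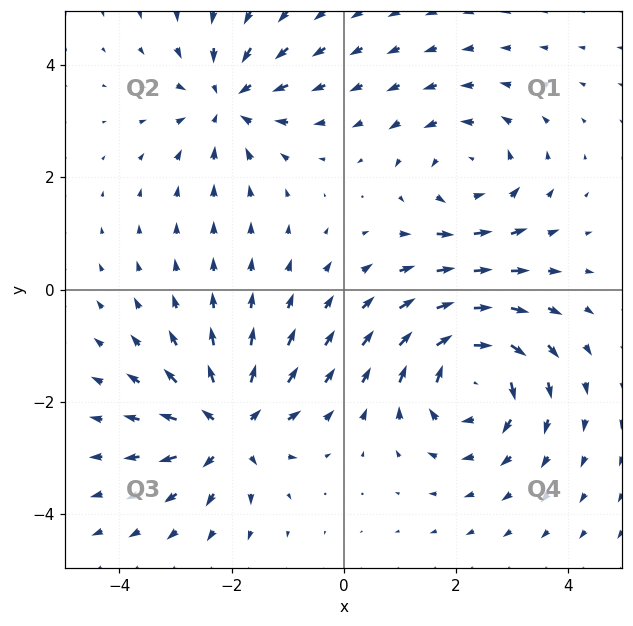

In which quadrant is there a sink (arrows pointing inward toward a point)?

The sink sits at approximately (-2.1, 3.4), which lies in quadrant Q2. The divergence there is about -4, negative as expected for a sink.

Q2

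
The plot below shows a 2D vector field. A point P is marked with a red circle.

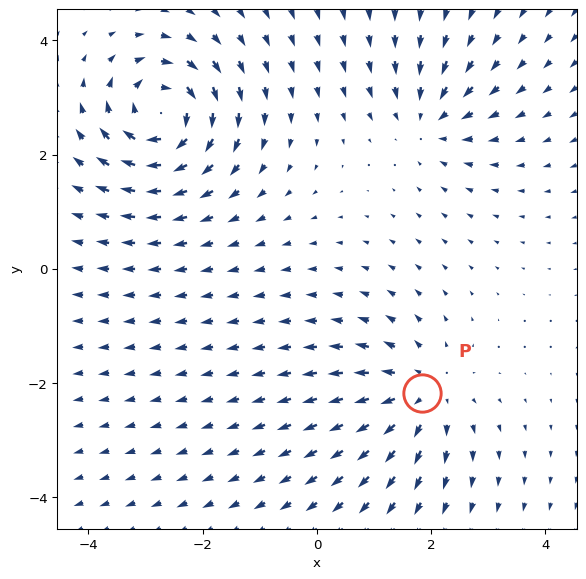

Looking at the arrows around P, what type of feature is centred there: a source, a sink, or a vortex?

At P (1.8, -2.2) the arrows spread outward. Divergence about +3, curl ≈0 — positive divergence with near-zero curl is a source.

source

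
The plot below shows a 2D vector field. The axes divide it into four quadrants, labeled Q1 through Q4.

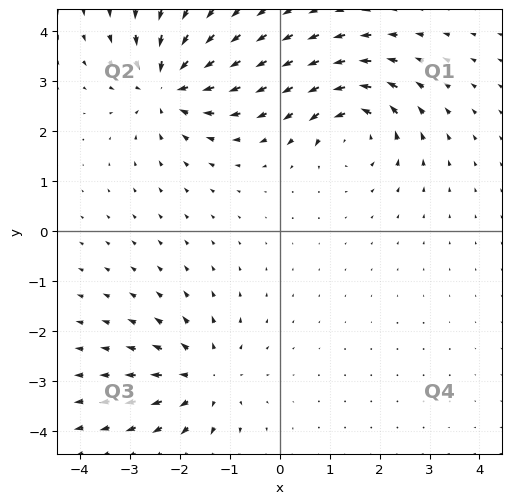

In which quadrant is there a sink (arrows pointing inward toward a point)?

The sink sits at approximately (-2.2, 2.9), which lies in quadrant Q2. The divergence there is about -6, negative as expected for a sink.

Q2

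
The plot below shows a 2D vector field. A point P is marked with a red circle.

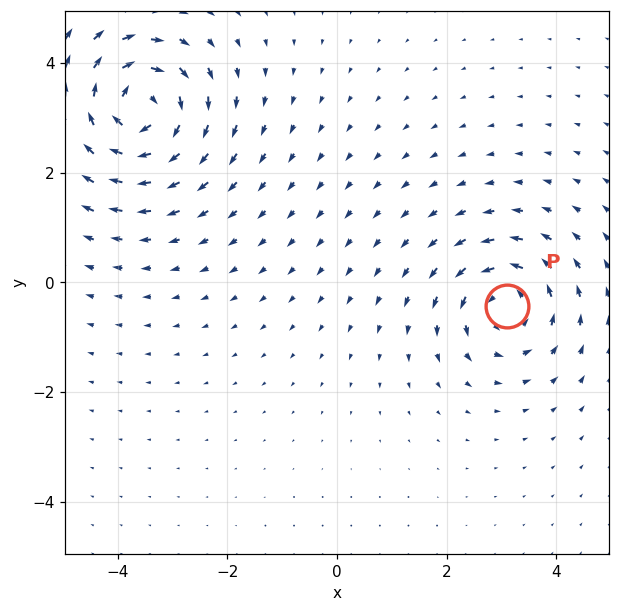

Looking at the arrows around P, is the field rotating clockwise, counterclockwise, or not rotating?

Near P at (3.1, -0.4) the arrows circulate counterclockwise. The curl (z-component) there is about +4; positive curl means counterclockwise rotation.

counterclockwise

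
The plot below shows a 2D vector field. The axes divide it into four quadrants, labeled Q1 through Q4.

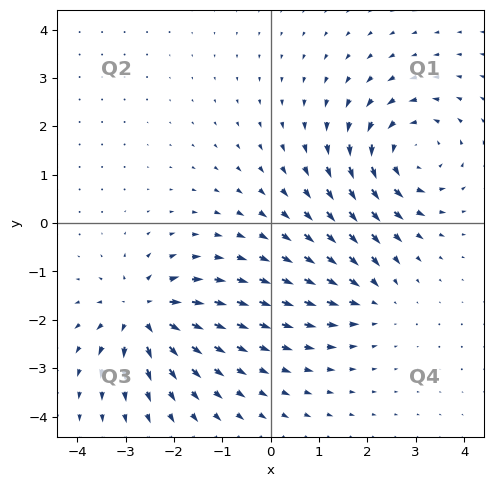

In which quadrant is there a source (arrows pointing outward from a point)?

Q3

The source sits at approximately (-2.7, -1.9), which lies in quadrant Q3. The divergence there is about +6, positive as expected for a source.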